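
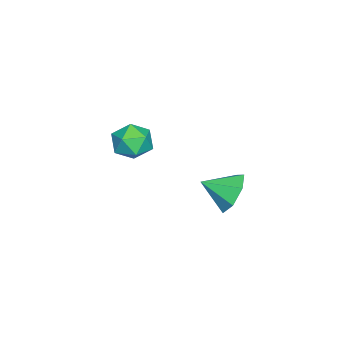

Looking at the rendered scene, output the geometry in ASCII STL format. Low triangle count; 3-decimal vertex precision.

solid 
facet normal -0.755 -0.038 0.655
outer loop
vertex 0.59 -2.682 1.763
vertex 0.512 -3.497 1.626
vertex 1.018 -3.224 2.225
endloop
endfacet
facet normal -0.292 0.476 0.829
outer loop
vertex 0.59 -2.682 1.763
vertex 1.018 -3.224 2.225
vertex 1.383 -2.528 1.954
endloop
endfacet
facet normal -0.247 0.928 0.279
outer loop
vertex 0.59 -2.682 1.763
vertex 1.383 -2.528 1.954
vertex 1.103 -2.372 1.188
endloop
endfacet
facet normal -0.682 0.693 -0.235
outer loop
vertex 0.59 -2.682 1.763
vertex 1.103 -2.372 1.188
vertex 0.564 -2.971 0.985
endloop
endfacet
facet normal -0.995 0.096 -0.002
outer loop
vertex 0.59 -2.682 1.763
vertex 0.564 -2.971 0.985
vertex 0.512 -3.497 1.626
endloop
endfacet
facet normal 0.349 0.176 0.921
outer loop
vertex 1.383 -2.528 1.954
vertex 1.018 -3.224 2.225
vertex 1.796 -3.249 1.935
endloop
endfacet
facet normal -0.401 -0.658 0.638
outer loop
vertex 1.018 -3.224 2.225
vertex 0.512 -3.497 1.626
vertex 1.257 -3.848 1.732
endloop
endfacet
facet normal -0.790 -0.441 -0.426
outer loop
vertex 0.512 -3.497 1.626
vertex 0.564 -2.971 0.985
vertex 0.977 -3.692 0.966
endloop
endfacet
facet normal -0.282 0.526 -0.802
outer loop
vertex 0.564 -2.971 0.985
vertex 1.103 -2.372 1.188
vertex 1.342 -2.996 0.695
endloop
endfacet
facet normal 0.423 0.906 0.030
outer loop
vertex 1.103 -2.372 1.188
vertex 1.383 -2.528 1.954
vertex 1.848 -2.723 1.294
endloop
endfacet
facet normal 0.682 -0.693 0.235
outer loop
vertex 1.77 -3.538 1.157
vertex 1.796 -3.249 1.935
vertex 1.257 -3.848 1.732
endloop
endfacet
facet normal 0.247 -0.928 -0.279
outer loop
vertex 1.77 -3.538 1.157
vertex 1.257 -3.848 1.732
vertex 0.977 -3.692 0.966
endloop
endfacet
facet normal 0.292 -0.476 -0.829
outer loop
vertex 1.77 -3.538 1.157
vertex 0.977 -3.692 0.966
vertex 1.342 -2.996 0.695
endloop
endfacet
facet normal 0.755 0.038 -0.655
outer loop
vertex 1.77 -3.538 1.157
vertex 1.342 -2.996 0.695
vertex 1.848 -2.723 1.294
endloop
endfacet
facet normal 0.995 -0.096 0.002
outer loop
vertex 1.77 -3.538 1.157
vertex 1.848 -2.723 1.294
vertex 1.796 -3.249 1.935
endloop
endfacet
facet normal 0.282 -0.526 0.802
outer loop
vertex 1.257 -3.848 1.732
vertex 1.796 -3.249 1.935
vertex 1.018 -3.224 2.225
endloop
endfacet
facet normal -0.423 -0.906 -0.030
outer loop
vertex 0.977 -3.692 0.966
vertex 1.257 -3.848 1.732
vertex 0.512 -3.497 1.626
endloop
endfacet
facet normal -0.349 -0.176 -0.921
outer loop
vertex 1.342 -2.996 0.695
vertex 0.977 -3.692 0.966
vertex 0.564 -2.971 0.985
endloop
endfacet
facet normal 0.401 0.658 -0.638
outer loop
vertex 1.848 -2.723 1.294
vertex 1.342 -2.996 0.695
vertex 1.103 -2.372 1.188
endloop
endfacet
facet normal 0.790 0.441 0.426
outer loop
vertex 1.796 -3.249 1.935
vertex 1.848 -2.723 1.294
vertex 1.383 -2.528 1.954
endloop
endfacet
facet normal -0.273 0.845 -0.461
outer loop
vertex 4.4 1.199 1.127
vertex 3.772 1.31 1.703
vertex 4.584 1.59 1.735
endloop
endfacet
facet normal 0.925 -0.379 -0.036
outer loop
vertex 4.4 1.199 1.127
vertex 4.584 1.59 1.735
vertex 4.088 0.33 2.237
endloop
endfacet
facet normal -0.273 0.845 -0.460
outer loop
vertex 4.584 1.59 1.735
vertex 3.772 1.31 1.703
vertex 4.157 1.77 2.32
endloop
endfacet
facet normal 0.795 -0.073 0.603
outer loop
vertex 4.584 1.59 1.735
vertex 4.157 1.77 2.32
vertex 4.088 0.33 2.237
endloop
endfacet
facet normal -0.272 0.845 -0.460
outer loop
vertex 4.157 1.77 2.32
vertex 3.772 1.31 1.703
vertex 3.439 1.604 2.44
endloop
endfacet
facet normal 0.179 -0.065 0.982
outer loop
vertex 4.157 1.77 2.32
vertex 3.439 1.604 2.44
vertex 4.088 0.33 2.237
endloop
endfacet
facet normal -0.273 0.845 -0.460
outer loop
vertex 3.439 1.604 2.44
vertex 3.772 1.31 1.703
vertex 2.972 1.217 2.006
endloop
endfacet
facet normal -0.456 -0.362 0.813
outer loop
vertex 3.439 1.604 2.44
vertex 2.972 1.217 2.006
vertex 4.088 0.33 2.237
endloop
endfacet
facet normal -0.273 0.845 -0.460
outer loop
vertex 2.972 1.217 2.006
vertex 3.772 1.31 1.703
vertex 3.107 0.9 1.344
endloop
endfacet
facet normal -0.634 -0.740 0.225
outer loop
vertex 2.972 1.217 2.006
vertex 3.107 0.9 1.344
vertex 4.088 0.33 2.237
endloop
endfacet
facet normal -0.273 0.845 -0.460
outer loop
vertex 3.107 0.9 1.344
vertex 3.772 1.31 1.703
vertex 3.743 0.892 0.952
endloop
endfacet
facet normal -0.221 -0.914 -0.340
outer loop
vertex 3.107 0.9 1.344
vertex 3.743 0.892 0.952
vertex 4.088 0.33 2.237
endloop
endfacet
facet normal -0.272 0.845 -0.460
outer loop
vertex 3.743 0.892 0.952
vertex 3.772 1.31 1.703
vertex 4.4 1.199 1.127
endloop
endfacet
facet normal 0.474 -0.753 -0.457
outer loop
vertex 3.743 0.892 0.952
vertex 4.4 1.199 1.127
vertex 4.088 0.33 2.237
endloop
endfacet

endsolid


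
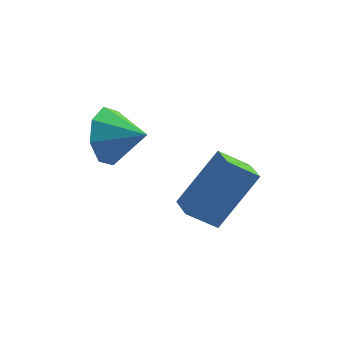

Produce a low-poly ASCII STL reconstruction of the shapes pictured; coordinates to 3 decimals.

solid 
facet normal -0.798 -0.089 0.596
outer loop
vertex 2.532 -2.017 -0.201
vertex 2.279 -1.147 -0.41
vertex 1.439 -2.709 -1.766
endloop
endfacet
facet normal 0.272 -0.936 0.224
outer loop
vertex 2.301 -2.613 -2.41
vertex 2.532 -2.017 -0.201
vertex 1.439 -2.709 -1.766
endloop
endfacet
facet normal -0.798 -0.089 0.596
outer loop
vertex 1.439 -2.709 -1.766
vertex 2.279 -1.147 -0.41
vertex 1.187 -1.839 -1.974
endloop
endfacet
facet normal -0.538 -0.340 -0.771
outer loop
vertex 1.187 -1.839 -1.974
vertex 2.301 -2.613 -2.41
vertex 1.439 -2.709 -1.766
endloop
endfacet
facet normal 0.538 0.342 0.771
outer loop
vertex 2.532 -2.017 -0.201
vertex 3.141 -1.051 -1.054
vertex 2.279 -1.147 -0.41
endloop
endfacet
facet normal 0.272 -0.936 0.224
outer loop
vertex 3.393 -1.921 -0.846
vertex 2.532 -2.017 -0.201
vertex 2.301 -2.613 -2.41
endloop
endfacet
facet normal 0.539 0.340 0.770
outer loop
vertex 3.393 -1.921 -0.846
vertex 3.141 -1.051 -1.054
vertex 2.532 -2.017 -0.201
endloop
endfacet
facet normal -0.272 0.936 -0.224
outer loop
vertex 2.279 -1.147 -0.41
vertex 3.141 -1.051 -1.054
vertex 1.187 -1.839 -1.974
endloop
endfacet
facet normal -0.539 -0.342 -0.770
outer loop
vertex 2.048 -1.743 -2.619
vertex 2.301 -2.613 -2.41
vertex 1.187 -1.839 -1.974
endloop
endfacet
facet normal -0.272 0.936 -0.224
outer loop
vertex 1.187 -1.839 -1.974
vertex 3.141 -1.051 -1.054
vertex 2.048 -1.743 -2.619
endloop
endfacet
facet normal 0.798 0.089 -0.596
outer loop
vertex 2.048 -1.743 -2.619
vertex 3.393 -1.921 -0.846
vertex 2.301 -2.613 -2.41
endloop
endfacet
facet normal 0.798 0.089 -0.596
outer loop
vertex 3.141 -1.051 -1.054
vertex 3.393 -1.921 -0.846
vertex 2.048 -1.743 -2.619
endloop
endfacet
facet normal -0.881 0.353 -0.316
outer loop
vertex -0.206 -1.207 -0.436
vertex -0.61 -1.472 0.394
vertex -0.177 -0.678 0.073
endloop
endfacet
facet normal 0.906 0.266 -0.329
outer loop
vertex -0.206 -1.207 -0.436
vertex -0.177 -0.678 0.073
vertex 0.43 -1.888 0.766
endloop
endfacet
facet normal -0.881 0.353 -0.316
outer loop
vertex -0.177 -0.678 0.073
vertex -0.61 -1.472 0.394
vertex -0.401 -0.614 0.769
endloop
endfacet
facet normal 0.818 0.533 0.214
outer loop
vertex -0.177 -0.678 0.073
vertex -0.401 -0.614 0.769
vertex 0.43 -1.888 0.766
endloop
endfacet
facet normal -0.881 0.352 -0.315
outer loop
vertex -0.401 -0.614 0.769
vertex -0.61 -1.472 0.394
vertex -0.747 -1.052 1.246
endloop
endfacet
facet normal 0.562 0.365 0.742
outer loop
vertex -0.401 -0.614 0.769
vertex -0.747 -1.052 1.246
vertex 0.43 -1.888 0.766
endloop
endfacet
facet normal -0.881 0.352 -0.315
outer loop
vertex -0.747 -1.052 1.246
vertex -0.61 -1.472 0.394
vertex -1.013 -1.737 1.224
endloop
endfacet
facet normal 0.286 -0.141 0.948
outer loop
vertex -0.747 -1.052 1.246
vertex -1.013 -1.737 1.224
vertex 0.43 -1.888 0.766
endloop
endfacet
facet normal -0.881 0.353 -0.315
outer loop
vertex -1.013 -1.737 1.224
vertex -0.61 -1.472 0.394
vertex -1.043 -2.266 0.715
endloop
endfacet
facet normal 0.152 -0.690 0.708
outer loop
vertex -1.013 -1.737 1.224
vertex -1.043 -2.266 0.715
vertex 0.43 -1.888 0.766
endloop
endfacet
facet normal -0.881 0.353 -0.315
outer loop
vertex -1.043 -2.266 0.715
vertex -0.61 -1.472 0.394
vertex -0.819 -2.33 0.018
endloop
endfacet
facet normal 0.240 -0.957 0.165
outer loop
vertex -1.043 -2.266 0.715
vertex -0.819 -2.33 0.018
vertex 0.43 -1.888 0.766
endloop
endfacet
facet normal -0.880 0.353 -0.316
outer loop
vertex -0.819 -2.33 0.018
vertex -0.61 -1.472 0.394
vertex -0.472 -1.892 -0.459
endloop
endfacet
facet normal 0.496 -0.789 -0.363
outer loop
vertex -0.819 -2.33 0.018
vertex -0.472 -1.892 -0.459
vertex 0.43 -1.888 0.766
endloop
endfacet
facet normal -0.881 0.353 -0.316
outer loop
vertex -0.472 -1.892 -0.459
vertex -0.61 -1.472 0.394
vertex -0.206 -1.207 -0.436
endloop
endfacet
facet normal 0.773 -0.281 -0.568
outer loop
vertex -0.472 -1.892 -0.459
vertex -0.206 -1.207 -0.436
vertex 0.43 -1.888 0.766
endloop
endfacet

endsolid


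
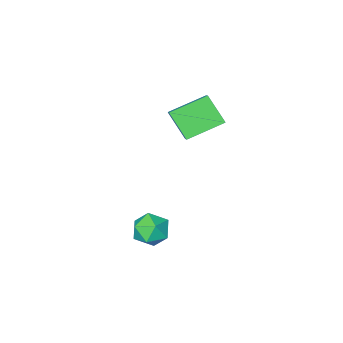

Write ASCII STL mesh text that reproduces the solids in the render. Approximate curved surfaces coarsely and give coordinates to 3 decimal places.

solid 
facet normal -0.907 0.221 0.359
outer loop
vertex -4.637 0.792 2.049
vertex -4.291 1.402 2.548
vertex -4.788 1.589 1.178
endloop
endfacet
facet normal -0.402 -0.709 -0.579
outer loop
vertex -3.509 1.278 0.672
vertex -4.637 0.792 2.049
vertex -4.788 1.589 1.178
endloop
endfacet
facet normal -0.907 0.221 0.359
outer loop
vertex -4.788 1.589 1.178
vertex -4.291 1.402 2.548
vertex -4.442 2.199 1.677
endloop
endfacet
facet normal -0.126 0.670 -0.731
outer loop
vertex -4.442 2.199 1.677
vertex -3.509 1.278 0.672
vertex -4.788 1.589 1.178
endloop
endfacet
facet normal 0.126 -0.670 0.731
outer loop
vertex -4.637 0.792 2.049
vertex -3.012 1.091 2.042
vertex -4.291 1.402 2.548
endloop
endfacet
facet normal -0.402 -0.709 -0.579
outer loop
vertex -3.358 0.481 1.543
vertex -4.637 0.792 2.049
vertex -3.509 1.278 0.672
endloop
endfacet
facet normal 0.126 -0.670 0.731
outer loop
vertex -3.358 0.481 1.543
vertex -3.012 1.091 2.042
vertex -4.637 0.792 2.049
endloop
endfacet
facet normal 0.402 0.709 0.579
outer loop
vertex -4.291 1.402 2.548
vertex -3.012 1.091 2.042
vertex -4.442 2.199 1.677
endloop
endfacet
facet normal -0.126 0.670 -0.731
outer loop
vertex -3.163 1.888 1.171
vertex -3.509 1.278 0.672
vertex -4.442 2.199 1.677
endloop
endfacet
facet normal 0.402 0.709 0.579
outer loop
vertex -4.442 2.199 1.677
vertex -3.012 1.091 2.042
vertex -3.163 1.888 1.171
endloop
endfacet
facet normal 0.907 -0.221 -0.359
outer loop
vertex -3.163 1.888 1.171
vertex -3.358 0.481 1.543
vertex -3.509 1.278 0.672
endloop
endfacet
facet normal 0.907 -0.221 -0.359
outer loop
vertex -3.012 1.091 2.042
vertex -3.358 0.481 1.543
vertex -3.163 1.888 1.171
endloop
endfacet
facet normal -0.325 0.210 0.922
outer loop
vertex -1.4 2.801 -1.707
vertex -2.037 2.553 -1.875
vertex -1.551 2.121 -1.605
endloop
endfacet
facet normal 0.372 0.056 0.926
outer loop
vertex -1.4 2.801 -1.707
vertex -1.551 2.121 -1.605
vertex -0.925 2.307 -1.868
endloop
endfacet
facet normal 0.702 0.515 0.491
outer loop
vertex -1.4 2.801 -1.707
vertex -0.925 2.307 -1.868
vertex -1.024 2.854 -2.3
endloop
endfacet
facet normal 0.211 0.953 0.219
outer loop
vertex -1.4 2.801 -1.707
vertex -1.024 2.854 -2.3
vertex -1.712 3.007 -2.304
endloop
endfacet
facet normal -0.425 0.764 0.486
outer loop
vertex -1.4 2.801 -1.707
vertex -1.712 3.007 -2.304
vertex -2.037 2.553 -1.875
endloop
endfacet
facet normal 0.455 -0.600 0.658
outer loop
vertex -0.925 2.307 -1.868
vertex -1.551 2.121 -1.605
vertex -1.268 1.753 -2.136
endloop
endfacet
facet normal -0.673 -0.351 0.651
outer loop
vertex -1.551 2.121 -1.605
vertex -2.037 2.553 -1.875
vertex -1.956 1.906 -2.14
endloop
endfacet
facet normal -0.836 0.545 -0.057
outer loop
vertex -2.037 2.553 -1.875
vertex -1.712 3.007 -2.304
vertex -2.055 2.453 -2.572
endloop
endfacet
facet normal 0.192 0.852 -0.488
outer loop
vertex -1.712 3.007 -2.304
vertex -1.024 2.854 -2.3
vertex -1.429 2.639 -2.835
endloop
endfacet
facet normal 0.989 0.143 -0.046
outer loop
vertex -1.024 2.854 -2.3
vertex -0.925 2.307 -1.868
vertex -0.943 2.207 -2.565
endloop
endfacet
facet normal -0.211 -0.953 -0.219
outer loop
vertex -1.58 1.959 -2.733
vertex -1.268 1.753 -2.136
vertex -1.956 1.906 -2.14
endloop
endfacet
facet normal -0.702 -0.515 -0.491
outer loop
vertex -1.58 1.959 -2.733
vertex -1.956 1.906 -2.14
vertex -2.055 2.453 -2.572
endloop
endfacet
facet normal -0.372 -0.056 -0.926
outer loop
vertex -1.58 1.959 -2.733
vertex -2.055 2.453 -2.572
vertex -1.429 2.639 -2.835
endloop
endfacet
facet normal 0.325 -0.210 -0.922
outer loop
vertex -1.58 1.959 -2.733
vertex -1.429 2.639 -2.835
vertex -0.943 2.207 -2.565
endloop
endfacet
facet normal 0.425 -0.764 -0.486
outer loop
vertex -1.58 1.959 -2.733
vertex -0.943 2.207 -2.565
vertex -1.268 1.753 -2.136
endloop
endfacet
facet normal -0.192 -0.852 0.488
outer loop
vertex -1.956 1.906 -2.14
vertex -1.268 1.753 -2.136
vertex -1.551 2.121 -1.605
endloop
endfacet
facet normal -0.989 -0.143 0.046
outer loop
vertex -2.055 2.453 -2.572
vertex -1.956 1.906 -2.14
vertex -2.037 2.553 -1.875
endloop
endfacet
facet normal -0.455 0.600 -0.658
outer loop
vertex -1.429 2.639 -2.835
vertex -2.055 2.453 -2.572
vertex -1.712 3.007 -2.304
endloop
endfacet
facet normal 0.673 0.351 -0.651
outer loop
vertex -0.943 2.207 -2.565
vertex -1.429 2.639 -2.835
vertex -1.024 2.854 -2.3
endloop
endfacet
facet normal 0.836 -0.545 0.057
outer loop
vertex -1.268 1.753 -2.136
vertex -0.943 2.207 -2.565
vertex -0.925 2.307 -1.868
endloop
endfacet

endsolid


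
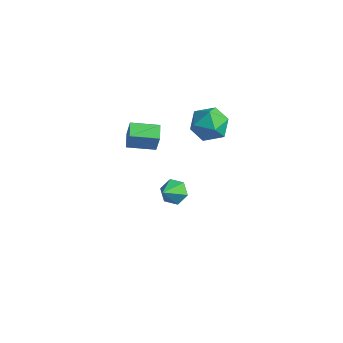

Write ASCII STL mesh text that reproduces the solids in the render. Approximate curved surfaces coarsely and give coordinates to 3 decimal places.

solid 
facet normal -0.845 0.483 0.229
outer loop
vertex -1.422 0.61 3.336
vertex -1.502 0.077 4.165
vertex -1.01 0.935 4.173
endloop
endfacet
facet normal -0.408 0.901 -0.149
outer loop
vertex -1.422 0.61 3.336
vertex -1.01 0.935 4.173
vertex -0.521 1.015 3.318
endloop
endfacet
facet normal -0.274 0.576 -0.770
outer loop
vertex -1.422 0.61 3.336
vertex -0.521 1.015 3.318
vertex -0.711 0.207 2.781
endloop
endfacet
facet normal -0.629 -0.042 -0.776
outer loop
vertex -1.422 0.61 3.336
vertex -0.711 0.207 2.781
vertex -1.317 -0.372 3.304
endloop
endfacet
facet normal -0.982 -0.100 -0.159
outer loop
vertex -1.422 0.61 3.336
vertex -1.317 -0.372 3.304
vertex -1.502 0.077 4.165
endloop
endfacet
facet normal 0.209 0.955 0.209
outer loop
vertex -0.521 1.015 3.318
vertex -1.01 0.935 4.173
vertex -0.043 0.732 4.136
endloop
endfacet
facet normal -0.500 0.279 0.820
outer loop
vertex -1.01 0.935 4.173
vertex -1.502 0.077 4.165
vertex -0.649 0.153 4.659
endloop
endfacet
facet normal -0.722 -0.665 0.192
outer loop
vertex -1.502 0.077 4.165
vertex -1.317 -0.372 3.304
vertex -0.839 -0.655 4.122
endloop
endfacet
facet normal -0.151 -0.571 -0.807
outer loop
vertex -1.317 -0.372 3.304
vertex -0.711 0.207 2.781
vertex -0.35 -0.575 3.267
endloop
endfacet
facet normal 0.423 0.430 -0.797
outer loop
vertex -0.711 0.207 2.781
vertex -0.521 1.015 3.318
vertex 0.142 0.283 3.275
endloop
endfacet
facet normal 0.629 0.042 0.776
outer loop
vertex 0.062 -0.25 4.104
vertex -0.043 0.732 4.136
vertex -0.649 0.153 4.659
endloop
endfacet
facet normal 0.274 -0.576 0.770
outer loop
vertex 0.062 -0.25 4.104
vertex -0.649 0.153 4.659
vertex -0.839 -0.655 4.122
endloop
endfacet
facet normal 0.408 -0.901 0.149
outer loop
vertex 0.062 -0.25 4.104
vertex -0.839 -0.655 4.122
vertex -0.35 -0.575 3.267
endloop
endfacet
facet normal 0.845 -0.483 -0.229
outer loop
vertex 0.062 -0.25 4.104
vertex -0.35 -0.575 3.267
vertex 0.142 0.283 3.275
endloop
endfacet
facet normal 0.982 0.100 0.159
outer loop
vertex 0.062 -0.25 4.104
vertex 0.142 0.283 3.275
vertex -0.043 0.732 4.136
endloop
endfacet
facet normal 0.151 0.571 0.807
outer loop
vertex -0.649 0.153 4.659
vertex -0.043 0.732 4.136
vertex -1.01 0.935 4.173
endloop
endfacet
facet normal -0.423 -0.430 0.797
outer loop
vertex -0.839 -0.655 4.122
vertex -0.649 0.153 4.659
vertex -1.502 0.077 4.165
endloop
endfacet
facet normal -0.209 -0.955 -0.209
outer loop
vertex -0.35 -0.575 3.267
vertex -0.839 -0.655 4.122
vertex -1.317 -0.372 3.304
endloop
endfacet
facet normal 0.500 -0.279 -0.820
outer loop
vertex 0.142 0.283 3.275
vertex -0.35 -0.575 3.267
vertex -0.711 0.207 2.781
endloop
endfacet
facet normal 0.722 0.665 -0.192
outer loop
vertex -0.043 0.732 4.136
vertex 0.142 0.283 3.275
vertex -0.521 1.015 3.318
endloop
endfacet
facet normal -0.175 0.737 -0.653
outer loop
vertex -1.925 -0.527 -2.796
vertex -2.427 -0.266 -2.367
vertex -1.755 -0.048 -2.301
endloop
endfacet
facet normal 0.941 -0.339 0.005
outer loop
vertex -1.925 -0.527 -2.796
vertex -1.755 -0.048 -2.301
vertex -2.193 -1.254 -1.493
endloop
endfacet
facet normal -0.175 0.737 -0.653
outer loop
vertex -1.755 -0.048 -2.301
vertex -2.427 -0.266 -2.367
vertex -2.257 0.213 -1.872
endloop
endfacet
facet normal 0.696 0.208 0.688
outer loop
vertex -1.755 -0.048 -2.301
vertex -2.257 0.213 -1.872
vertex -2.193 -1.254 -1.493
endloop
endfacet
facet normal -0.175 0.737 -0.653
outer loop
vertex -2.257 0.213 -1.872
vertex -2.427 -0.266 -2.367
vertex -2.929 -0.005 -1.938
endloop
endfacet
facet normal -0.172 0.239 0.956
outer loop
vertex -2.257 0.213 -1.872
vertex -2.929 -0.005 -1.938
vertex -2.193 -1.254 -1.493
endloop
endfacet
facet normal -0.174 0.738 -0.652
outer loop
vertex -2.929 -0.005 -1.938
vertex -2.427 -0.266 -2.367
vertex -3.1 -0.484 -2.434
endloop
endfacet
facet normal -0.795 -0.276 0.540
outer loop
vertex -2.929 -0.005 -1.938
vertex -3.1 -0.484 -2.434
vertex -2.193 -1.254 -1.493
endloop
endfacet
facet normal -0.174 0.738 -0.652
outer loop
vertex -3.1 -0.484 -2.434
vertex -2.427 -0.266 -2.367
vertex -2.598 -0.745 -2.863
endloop
endfacet
facet normal -0.550 -0.823 -0.143
outer loop
vertex -3.1 -0.484 -2.434
vertex -2.598 -0.745 -2.863
vertex -2.193 -1.254 -1.493
endloop
endfacet
facet normal -0.174 0.738 -0.652
outer loop
vertex -2.598 -0.745 -2.863
vertex -2.427 -0.266 -2.367
vertex -1.925 -0.527 -2.796
endloop
endfacet
facet normal 0.318 -0.854 -0.411
outer loop
vertex -2.598 -0.745 -2.863
vertex -1.925 -0.527 -2.796
vertex -2.193 -1.254 -1.493
endloop
endfacet
facet normal -0.695 -0.701 0.157
outer loop
vertex -2.247 -3.228 4.198
vertex -2.803 -2.637 4.374
vertex -2.528 -3.183 3.157
endloop
endfacet
facet normal 0.670 -0.711 -0.212
outer loop
vertex -1.597 -2.243 2.946
vertex -2.247 -3.228 4.198
vertex -2.528 -3.183 3.157
endloop
endfacet
facet normal -0.696 -0.701 0.157
outer loop
vertex -2.528 -3.183 3.157
vertex -2.803 -2.637 4.374
vertex -3.084 -2.592 3.332
endloop
endfacet
facet normal -0.260 0.041 -0.965
outer loop
vertex -3.084 -2.592 3.332
vertex -1.597 -2.243 2.946
vertex -2.528 -3.183 3.157
endloop
endfacet
facet normal 0.261 -0.042 0.964
outer loop
vertex -2.247 -3.228 4.198
vertex -1.872 -1.697 4.163
vertex -2.803 -2.637 4.374
endloop
endfacet
facet normal 0.670 -0.711 -0.212
outer loop
vertex -1.316 -2.288 3.988
vertex -2.247 -3.228 4.198
vertex -1.597 -2.243 2.946
endloop
endfacet
facet normal 0.260 -0.042 0.965
outer loop
vertex -1.316 -2.288 3.988
vertex -1.872 -1.697 4.163
vertex -2.247 -3.228 4.198
endloop
endfacet
facet normal -0.670 0.711 0.211
outer loop
vertex -2.803 -2.637 4.374
vertex -1.872 -1.697 4.163
vertex -3.084 -2.592 3.332
endloop
endfacet
facet normal -0.260 0.042 -0.965
outer loop
vertex -2.153 -1.652 3.122
vertex -1.597 -2.243 2.946
vertex -3.084 -2.592 3.332
endloop
endfacet
facet normal -0.670 0.711 0.212
outer loop
vertex -3.084 -2.592 3.332
vertex -1.872 -1.697 4.163
vertex -2.153 -1.652 3.122
endloop
endfacet
facet normal 0.695 0.701 -0.157
outer loop
vertex -2.153 -1.652 3.122
vertex -1.316 -2.288 3.988
vertex -1.597 -2.243 2.946
endloop
endfacet
facet normal 0.696 0.701 -0.157
outer loop
vertex -1.872 -1.697 4.163
vertex -1.316 -2.288 3.988
vertex -2.153 -1.652 3.122
endloop
endfacet

endsolid


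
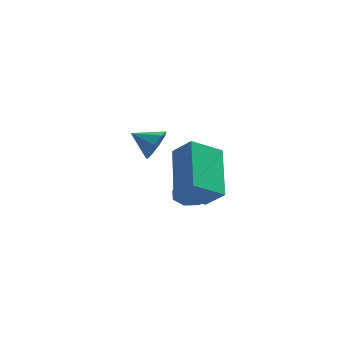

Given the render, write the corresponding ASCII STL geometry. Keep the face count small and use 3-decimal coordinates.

solid 
facet normal -0.594 0.373 -0.713
outer loop
vertex -2.413 -4.284 0.719
vertex -2.36 -2.343 1.689
vertex -1.295 -3.939 -0.032
endloop
endfacet
facet normal -0.024 -0.894 -0.447
outer loop
vertex -0.66 -4.337 0.731
vertex -2.413 -4.284 0.719
vertex -1.295 -3.939 -0.032
endloop
endfacet
facet normal -0.594 0.372 -0.713
outer loop
vertex -1.295 -3.939 -0.032
vertex -2.36 -2.343 1.689
vertex -1.243 -1.998 0.938
endloop
endfacet
facet normal 0.804 0.248 -0.540
outer loop
vertex -1.243 -1.998 0.938
vertex -0.66 -4.337 0.731
vertex -1.295 -3.939 -0.032
endloop
endfacet
facet normal -0.804 -0.248 0.540
outer loop
vertex -2.413 -4.284 0.719
vertex -1.725 -2.741 2.452
vertex -2.36 -2.343 1.689
endloop
endfacet
facet normal -0.024 -0.894 -0.447
outer loop
vertex -1.777 -4.682 1.482
vertex -2.413 -4.284 0.719
vertex -0.66 -4.337 0.731
endloop
endfacet
facet normal -0.804 -0.249 0.540
outer loop
vertex -1.777 -4.682 1.482
vertex -1.725 -2.741 2.452
vertex -2.413 -4.284 0.719
endloop
endfacet
facet normal 0.024 0.894 0.447
outer loop
vertex -2.36 -2.343 1.689
vertex -1.725 -2.741 2.452
vertex -1.243 -1.998 0.938
endloop
endfacet
facet normal 0.804 0.248 -0.541
outer loop
vertex -0.607 -2.396 1.701
vertex -0.66 -4.337 0.731
vertex -1.243 -1.998 0.938
endloop
endfacet
facet normal 0.024 0.894 0.447
outer loop
vertex -1.243 -1.998 0.938
vertex -1.725 -2.741 2.452
vertex -0.607 -2.396 1.701
endloop
endfacet
facet normal 0.594 -0.372 0.713
outer loop
vertex -0.607 -2.396 1.701
vertex -1.777 -4.682 1.482
vertex -0.66 -4.337 0.731
endloop
endfacet
facet normal 0.594 -0.372 0.713
outer loop
vertex -1.725 -2.741 2.452
vertex -1.777 -4.682 1.482
vertex -0.607 -2.396 1.701
endloop
endfacet
facet normal 0.840 -0.401 -0.366
outer loop
vertex -2.623 -3.632 3.546
vertex -2.972 -3.904 3.043
vertex -2.653 -3.323 3.138
endloop
endfacet
facet normal 0.026 0.798 0.602
outer loop
vertex -2.623 -3.632 3.546
vertex -2.653 -3.323 3.138
vertex -3.828 -3.496 3.417
endloop
endfacet
facet normal 0.840 -0.401 -0.367
outer loop
vertex -2.653 -3.323 3.138
vertex -2.972 -3.904 3.043
vertex -2.87 -3.354 2.675
endloop
endfacet
facet normal -0.145 0.989 0.002
outer loop
vertex -2.653 -3.323 3.138
vertex -2.87 -3.354 2.675
vertex -3.828 -3.496 3.417
endloop
endfacet
facet normal 0.841 -0.400 -0.365
outer loop
vertex -2.87 -3.354 2.675
vertex -2.972 -3.904 3.043
vertex -3.146 -3.708 2.427
endloop
endfacet
facet normal -0.487 0.723 -0.490
outer loop
vertex -2.87 -3.354 2.675
vertex -3.146 -3.708 2.427
vertex -3.828 -3.496 3.417
endloop
endfacet
facet normal 0.841 -0.401 -0.365
outer loop
vertex -3.146 -3.708 2.427
vertex -2.972 -3.904 3.043
vertex -3.32 -4.177 2.541
endloop
endfacet
facet normal -0.798 0.154 -0.583
outer loop
vertex -3.146 -3.708 2.427
vertex -3.32 -4.177 2.541
vertex -3.828 -3.496 3.417
endloop
endfacet
facet normal 0.841 -0.400 -0.365
outer loop
vertex -3.32 -4.177 2.541
vertex -2.972 -3.904 3.043
vertex -3.29 -4.486 2.948
endloop
endfacet
facet normal -0.897 -0.382 -0.224
outer loop
vertex -3.32 -4.177 2.541
vertex -3.29 -4.486 2.948
vertex -3.828 -3.496 3.417
endloop
endfacet
facet normal 0.841 -0.400 -0.366
outer loop
vertex -3.29 -4.486 2.948
vertex -2.972 -3.904 3.043
vertex -3.073 -4.454 3.412
endloop
endfacet
facet normal -0.726 -0.574 0.379
outer loop
vertex -3.29 -4.486 2.948
vertex -3.073 -4.454 3.412
vertex -3.828 -3.496 3.417
endloop
endfacet
facet normal 0.840 -0.400 -0.366
outer loop
vertex -3.073 -4.454 3.412
vertex -2.972 -3.904 3.043
vertex -2.797 -4.101 3.66
endloop
endfacet
facet normal -0.386 -0.309 0.869
outer loop
vertex -3.073 -4.454 3.412
vertex -2.797 -4.101 3.66
vertex -3.828 -3.496 3.417
endloop
endfacet
facet normal 0.840 -0.401 -0.366
outer loop
vertex -2.797 -4.101 3.66
vertex -2.972 -3.904 3.043
vertex -2.623 -3.632 3.546
endloop
endfacet
facet normal -0.074 0.261 0.962
outer loop
vertex -2.797 -4.101 3.66
vertex -2.623 -3.632 3.546
vertex -3.828 -3.496 3.417
endloop
endfacet
facet normal 0.033 0.173 -0.984
outer loop
vertex -0.9 -0.502 -2.159
vertex -1.567 -0.208 -2.13
vertex -0.887 0.048 -2.062
endloop
endfacet
facet normal 0.936 -0.083 0.343
outer loop
vertex -0.9 -0.502 -2.159
vertex -0.887 0.048 -2.062
vertex -1.633 -0.552 -0.17
endloop
endfacet
facet normal 0.033 0.173 -0.984
outer loop
vertex -0.887 0.048 -2.062
vertex -1.567 -0.208 -2.13
vertex -1.273 0.448 -2.005
endloop
endfacet
facet normal 0.673 0.586 0.451
outer loop
vertex -0.887 0.048 -2.062
vertex -1.273 0.448 -2.005
vertex -1.633 -0.552 -0.17
endloop
endfacet
facet normal 0.033 0.173 -0.984
outer loop
vertex -1.273 0.448 -2.005
vertex -1.567 -0.208 -2.13
vertex -1.831 0.464 -2.021
endloop
endfacet
facet normal 0.011 0.877 0.480
outer loop
vertex -1.273 0.448 -2.005
vertex -1.831 0.464 -2.021
vertex -1.633 -0.552 -0.17
endloop
endfacet
facet normal 0.032 0.172 -0.985
outer loop
vertex -1.831 0.464 -2.021
vertex -1.567 -0.208 -2.13
vertex -2.235 0.086 -2.1
endloop
endfacet
facet normal -0.664 0.623 0.413
outer loop
vertex -1.831 0.464 -2.021
vertex -2.235 0.086 -2.1
vertex -1.633 -0.552 -0.17
endloop
endfacet
facet normal 0.032 0.173 -0.984
outer loop
vertex -2.235 0.086 -2.1
vertex -1.567 -0.208 -2.13
vertex -2.247 -0.464 -2.197
endloop
endfacet
facet normal -0.957 -0.030 0.289
outer loop
vertex -2.235 0.086 -2.1
vertex -2.247 -0.464 -2.197
vertex -1.633 -0.552 -0.17
endloop
endfacet
facet normal 0.033 0.171 -0.985
outer loop
vertex -2.247 -0.464 -2.197
vertex -1.567 -0.208 -2.13
vertex -1.862 -0.865 -2.254
endloop
endfacet
facet normal -0.696 -0.694 0.181
outer loop
vertex -2.247 -0.464 -2.197
vertex -1.862 -0.865 -2.254
vertex -1.633 -0.552 -0.17
endloop
endfacet
facet normal 0.033 0.171 -0.985
outer loop
vertex -1.862 -0.865 -2.254
vertex -1.567 -0.208 -2.13
vertex -1.304 -0.88 -2.238
endloop
endfacet
facet normal -0.031 -0.988 0.152
outer loop
vertex -1.862 -0.865 -2.254
vertex -1.304 -0.88 -2.238
vertex -1.633 -0.552 -0.17
endloop
endfacet
facet normal 0.033 0.171 -0.985
outer loop
vertex -1.304 -0.88 -2.238
vertex -1.567 -0.208 -2.13
vertex -0.9 -0.502 -2.159
endloop
endfacet
facet normal 0.644 -0.734 0.219
outer loop
vertex -1.304 -0.88 -2.238
vertex -0.9 -0.502 -2.159
vertex -1.633 -0.552 -0.17
endloop
endfacet

endsolid


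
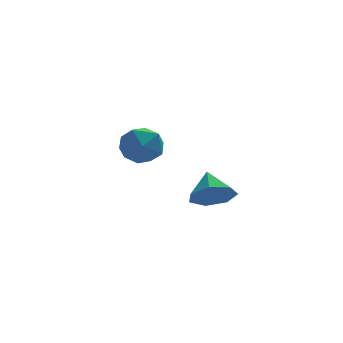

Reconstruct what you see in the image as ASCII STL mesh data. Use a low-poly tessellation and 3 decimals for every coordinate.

solid 
facet normal -0.970 0.181 -0.162
outer loop
vertex 0.681 1.325 2.343
vertex 0.389 0.533 3.209
vertex 0.56 1.698 3.487
endloop
endfacet
facet normal -0.576 0.757 -0.308
outer loop
vertex 0.681 1.325 2.343
vertex 0.56 1.698 3.487
vertex 1.47 2.114 2.808
endloop
endfacet
facet normal -0.101 0.578 -0.809
outer loop
vertex 0.681 1.325 2.343
vertex 1.47 2.114 2.808
vertex 1.861 1.207 2.111
endloop
endfacet
facet normal -0.202 -0.108 -0.973
outer loop
vertex 0.681 1.325 2.343
vertex 1.861 1.207 2.111
vertex 1.193 0.23 2.358
endloop
endfacet
facet normal -0.740 -0.354 -0.573
outer loop
vertex 0.681 1.325 2.343
vertex 1.193 0.23 2.358
vertex 0.389 0.533 3.209
endloop
endfacet
facet normal -0.216 0.934 0.283
outer loop
vertex 1.47 2.114 2.808
vertex 0.56 1.698 3.487
vertex 1.667 1.81 3.962
endloop
endfacet
facet normal -0.854 0.001 0.521
outer loop
vertex 0.56 1.698 3.487
vertex 0.389 0.533 3.209
vertex 0.999 0.833 4.209
endloop
endfacet
facet normal -0.480 -0.865 -0.146
outer loop
vertex 0.389 0.533 3.209
vertex 1.193 0.23 2.358
vertex 1.39 -0.074 3.512
endloop
endfacet
facet normal 0.388 -0.466 -0.795
outer loop
vertex 1.193 0.23 2.358
vertex 1.861 1.207 2.111
vertex 2.3 0.342 2.833
endloop
endfacet
facet normal 0.551 0.645 -0.530
outer loop
vertex 1.861 1.207 2.111
vertex 1.47 2.114 2.808
vertex 2.471 1.507 3.111
endloop
endfacet
facet normal 0.202 0.108 0.973
outer loop
vertex 2.179 0.715 3.977
vertex 1.667 1.81 3.962
vertex 0.999 0.833 4.209
endloop
endfacet
facet normal 0.101 -0.578 0.809
outer loop
vertex 2.179 0.715 3.977
vertex 0.999 0.833 4.209
vertex 1.39 -0.074 3.512
endloop
endfacet
facet normal 0.576 -0.757 0.308
outer loop
vertex 2.179 0.715 3.977
vertex 1.39 -0.074 3.512
vertex 2.3 0.342 2.833
endloop
endfacet
facet normal 0.970 -0.181 0.162
outer loop
vertex 2.179 0.715 3.977
vertex 2.3 0.342 2.833
vertex 2.471 1.507 3.111
endloop
endfacet
facet normal 0.740 0.354 0.573
outer loop
vertex 2.179 0.715 3.977
vertex 2.471 1.507 3.111
vertex 1.667 1.81 3.962
endloop
endfacet
facet normal -0.388 0.466 0.795
outer loop
vertex 0.999 0.833 4.209
vertex 1.667 1.81 3.962
vertex 0.56 1.698 3.487
endloop
endfacet
facet normal -0.551 -0.645 0.530
outer loop
vertex 1.39 -0.074 3.512
vertex 0.999 0.833 4.209
vertex 0.389 0.533 3.209
endloop
endfacet
facet normal 0.216 -0.934 -0.283
outer loop
vertex 2.3 0.342 2.833
vertex 1.39 -0.074 3.512
vertex 1.193 0.23 2.358
endloop
endfacet
facet normal 0.854 -0.001 -0.521
outer loop
vertex 2.471 1.507 3.111
vertex 2.3 0.342 2.833
vertex 1.861 1.207 2.111
endloop
endfacet
facet normal 0.480 0.865 0.146
outer loop
vertex 1.667 1.81 3.962
vertex 2.471 1.507 3.111
vertex 1.47 2.114 2.808
endloop
endfacet
facet normal 0.074 -0.768 -0.636
outer loop
vertex 4.66 -3.962 1.499
vertex 3.976 -4.542 2.12
vertex 3.742 -3.876 1.289
endloop
endfacet
facet normal 0.153 0.947 -0.281
outer loop
vertex 4.66 -3.962 1.499
vertex 3.742 -3.876 1.289
vertex 3.864 -3.358 3.1
endloop
endfacet
facet normal 0.073 -0.768 -0.636
outer loop
vertex 3.742 -3.876 1.289
vertex 3.976 -4.542 2.12
vertex 3.0 -4.291 1.705
endloop
endfacet
facet normal -0.559 0.806 -0.193
outer loop
vertex 3.742 -3.876 1.289
vertex 3.0 -4.291 1.705
vertex 3.864 -3.358 3.1
endloop
endfacet
facet normal 0.073 -0.768 -0.636
outer loop
vertex 3.0 -4.291 1.705
vertex 3.976 -4.542 2.12
vertex 2.994 -4.894 2.433
endloop
endfacet
facet normal -0.880 0.369 0.298
outer loop
vertex 3.0 -4.291 1.705
vertex 2.994 -4.894 2.433
vertex 3.864 -3.358 3.1
endloop
endfacet
facet normal 0.073 -0.769 -0.635
outer loop
vertex 2.994 -4.894 2.433
vertex 3.976 -4.542 2.12
vertex 3.727 -5.232 2.926
endloop
endfacet
facet normal -0.569 -0.035 0.822
outer loop
vertex 2.994 -4.894 2.433
vertex 3.727 -5.232 2.926
vertex 3.864 -3.358 3.1
endloop
endfacet
facet normal 0.073 -0.769 -0.635
outer loop
vertex 3.727 -5.232 2.926
vertex 3.976 -4.542 2.12
vertex 4.648 -5.05 2.812
endloop
endfacet
facet normal 0.142 -0.102 0.985
outer loop
vertex 3.727 -5.232 2.926
vertex 4.648 -5.05 2.812
vertex 3.864 -3.358 3.1
endloop
endfacet
facet normal 0.074 -0.768 -0.636
outer loop
vertex 4.648 -5.05 2.812
vertex 3.976 -4.542 2.12
vertex 5.063 -4.485 2.177
endloop
endfacet
facet normal 0.716 0.219 0.663
outer loop
vertex 4.648 -5.05 2.812
vertex 5.063 -4.485 2.177
vertex 3.864 -3.358 3.1
endloop
endfacet
facet normal 0.074 -0.768 -0.636
outer loop
vertex 5.063 -4.485 2.177
vertex 3.976 -4.542 2.12
vertex 4.66 -3.962 1.499
endloop
endfacet
facet normal 0.721 0.685 0.100
outer loop
vertex 5.063 -4.485 2.177
vertex 4.66 -3.962 1.499
vertex 3.864 -3.358 3.1
endloop
endfacet

endsolid


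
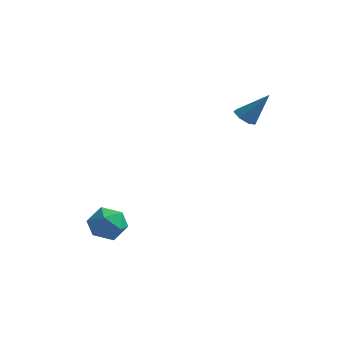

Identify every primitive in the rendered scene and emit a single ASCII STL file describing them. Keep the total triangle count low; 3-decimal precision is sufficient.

solid 
facet normal -0.555 -0.265 -0.789
outer loop
vertex 1.58 2.819 1.154
vertex 1.046 2.785 1.541
vertex 1.278 3.303 1.204
endloop
endfacet
facet normal 0.782 0.523 -0.339
outer loop
vertex 1.58 2.819 1.154
vertex 1.278 3.303 1.204
vertex 2.074 3.275 2.999
endloop
endfacet
facet normal -0.555 -0.265 -0.789
outer loop
vertex 1.278 3.303 1.204
vertex 1.046 2.785 1.541
vertex 0.801 3.397 1.508
endloop
endfacet
facet normal 0.159 0.986 -0.055
outer loop
vertex 1.278 3.303 1.204
vertex 0.801 3.397 1.508
vertex 2.074 3.275 2.999
endloop
endfacet
facet normal -0.556 -0.265 -0.788
outer loop
vertex 0.801 3.397 1.508
vertex 1.046 2.785 1.541
vertex 0.51 3.03 1.837
endloop
endfacet
facet normal -0.456 0.767 0.452
outer loop
vertex 0.801 3.397 1.508
vertex 0.51 3.03 1.837
vertex 2.074 3.275 2.999
endloop
endfacet
facet normal -0.556 -0.264 -0.788
outer loop
vertex 0.51 3.03 1.837
vertex 1.046 2.785 1.541
vertex 0.622 2.478 1.943
endloop
endfacet
facet normal -0.599 0.032 0.800
outer loop
vertex 0.51 3.03 1.837
vertex 0.622 2.478 1.943
vertex 2.074 3.275 2.999
endloop
endfacet
facet normal -0.556 -0.265 -0.788
outer loop
vertex 0.622 2.478 1.943
vertex 1.046 2.785 1.541
vertex 1.054 2.158 1.746
endloop
endfacet
facet normal -0.163 -0.667 0.727
outer loop
vertex 0.622 2.478 1.943
vertex 1.054 2.158 1.746
vertex 2.074 3.275 2.999
endloop
endfacet
facet normal -0.556 -0.265 -0.788
outer loop
vertex 1.054 2.158 1.746
vertex 1.046 2.785 1.541
vertex 1.48 2.309 1.395
endloop
endfacet
facet normal 0.523 -0.802 0.289
outer loop
vertex 1.054 2.158 1.746
vertex 1.48 2.309 1.395
vertex 2.074 3.275 2.999
endloop
endfacet
facet normal -0.555 -0.264 -0.789
outer loop
vertex 1.48 2.309 1.395
vertex 1.046 2.785 1.541
vertex 1.58 2.819 1.154
endloop
endfacet
facet normal 0.944 -0.273 -0.185
outer loop
vertex 1.48 2.309 1.395
vertex 1.58 2.819 1.154
vertex 2.074 3.275 2.999
endloop
endfacet
facet normal -0.886 0.023 0.463
outer loop
vertex -4.171 -2.439 -3.917
vertex -4.027 -3.429 -3.592
vertex -3.696 -2.627 -2.998
endloop
endfacet
facet normal -0.591 0.674 0.443
outer loop
vertex -4.171 -2.439 -3.917
vertex -3.696 -2.627 -2.998
vertex -3.325 -1.88 -3.638
endloop
endfacet
facet normal -0.479 0.844 -0.240
outer loop
vertex -4.171 -2.439 -3.917
vertex -3.325 -1.88 -3.638
vertex -3.427 -2.219 -4.628
endloop
endfacet
facet normal -0.704 0.300 -0.644
outer loop
vertex -4.171 -2.439 -3.917
vertex -3.427 -2.219 -4.628
vertex -3.861 -3.177 -4.6
endloop
endfacet
facet normal -0.956 -0.208 -0.209
outer loop
vertex -4.171 -2.439 -3.917
vertex -3.861 -3.177 -4.6
vertex -4.027 -3.429 -3.592
endloop
endfacet
facet normal 0.041 0.638 0.769
outer loop
vertex -3.325 -1.88 -3.638
vertex -3.696 -2.627 -2.998
vertex -2.659 -2.523 -3.14
endloop
endfacet
facet normal -0.434 -0.413 0.800
outer loop
vertex -3.696 -2.627 -2.998
vertex -4.027 -3.429 -3.592
vertex -3.093 -3.481 -3.112
endloop
endfacet
facet normal -0.546 -0.787 -0.287
outer loop
vertex -4.027 -3.429 -3.592
vertex -3.861 -3.177 -4.6
vertex -3.195 -3.82 -4.102
endloop
endfacet
facet normal -0.139 0.034 -0.990
outer loop
vertex -3.861 -3.177 -4.6
vertex -3.427 -2.219 -4.628
vertex -2.824 -3.073 -4.742
endloop
endfacet
facet normal 0.224 0.915 -0.336
outer loop
vertex -3.427 -2.219 -4.628
vertex -3.325 -1.88 -3.638
vertex -2.493 -2.271 -4.148
endloop
endfacet
facet normal 0.704 -0.300 0.644
outer loop
vertex -2.349 -3.261 -3.823
vertex -2.659 -2.523 -3.14
vertex -3.093 -3.481 -3.112
endloop
endfacet
facet normal 0.479 -0.844 0.240
outer loop
vertex -2.349 -3.261 -3.823
vertex -3.093 -3.481 -3.112
vertex -3.195 -3.82 -4.102
endloop
endfacet
facet normal 0.591 -0.674 -0.443
outer loop
vertex -2.349 -3.261 -3.823
vertex -3.195 -3.82 -4.102
vertex -2.824 -3.073 -4.742
endloop
endfacet
facet normal 0.886 -0.023 -0.463
outer loop
vertex -2.349 -3.261 -3.823
vertex -2.824 -3.073 -4.742
vertex -2.493 -2.271 -4.148
endloop
endfacet
facet normal 0.956 0.208 0.209
outer loop
vertex -2.349 -3.261 -3.823
vertex -2.493 -2.271 -4.148
vertex -2.659 -2.523 -3.14
endloop
endfacet
facet normal 0.139 -0.034 0.990
outer loop
vertex -3.093 -3.481 -3.112
vertex -2.659 -2.523 -3.14
vertex -3.696 -2.627 -2.998
endloop
endfacet
facet normal -0.224 -0.915 0.336
outer loop
vertex -3.195 -3.82 -4.102
vertex -3.093 -3.481 -3.112
vertex -4.027 -3.429 -3.592
endloop
endfacet
facet normal -0.041 -0.638 -0.769
outer loop
vertex -2.824 -3.073 -4.742
vertex -3.195 -3.82 -4.102
vertex -3.861 -3.177 -4.6
endloop
endfacet
facet normal 0.434 0.413 -0.800
outer loop
vertex -2.493 -2.271 -4.148
vertex -2.824 -3.073 -4.742
vertex -3.427 -2.219 -4.628
endloop
endfacet
facet normal 0.546 0.787 0.287
outer loop
vertex -2.659 -2.523 -3.14
vertex -2.493 -2.271 -4.148
vertex -3.325 -1.88 -3.638
endloop
endfacet

endsolid


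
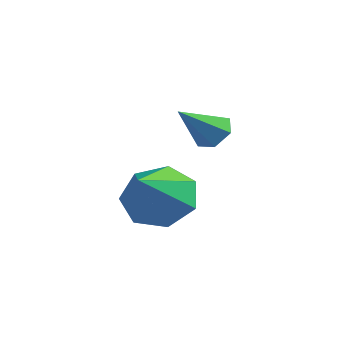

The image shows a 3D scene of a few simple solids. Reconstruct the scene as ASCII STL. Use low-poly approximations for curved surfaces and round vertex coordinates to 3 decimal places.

solid 
facet normal -0.402 0.714 -0.573
outer loop
vertex -2.067 2.331 2.316
vertex -2.6 1.655 1.848
vertex -2.832 2.168 2.65
endloop
endfacet
facet normal 0.325 0.308 0.894
outer loop
vertex -2.067 2.331 2.316
vertex -2.832 2.168 2.65
vertex -1.84 0.305 2.932
endloop
endfacet
facet normal -0.402 0.714 -0.573
outer loop
vertex -2.832 2.168 2.65
vertex -2.6 1.655 1.848
vertex -3.422 1.619 2.38
endloop
endfacet
facet normal -0.371 -0.057 0.927
outer loop
vertex -2.832 2.168 2.65
vertex -3.422 1.619 2.38
vertex -1.84 0.305 2.932
endloop
endfacet
facet normal -0.402 0.714 -0.573
outer loop
vertex -3.422 1.619 2.38
vertex -2.6 1.655 1.848
vertex -3.393 1.097 1.71
endloop
endfacet
facet normal -0.659 -0.607 0.444
outer loop
vertex -3.422 1.619 2.38
vertex -3.393 1.097 1.71
vertex -1.84 0.305 2.932
endloop
endfacet
facet normal -0.403 0.714 -0.573
outer loop
vertex -3.393 1.097 1.71
vertex -2.6 1.655 1.848
vertex -2.767 0.995 1.143
endloop
endfacet
facet normal -0.323 -0.927 -0.190
outer loop
vertex -3.393 1.097 1.71
vertex -2.767 0.995 1.143
vertex -1.84 0.305 2.932
endloop
endfacet
facet normal -0.402 0.714 -0.573
outer loop
vertex -2.767 0.995 1.143
vertex -2.6 1.655 1.848
vertex -2.015 1.39 1.108
endloop
endfacet
facet normal 0.385 -0.777 -0.499
outer loop
vertex -2.767 0.995 1.143
vertex -2.015 1.39 1.108
vertex -1.84 0.305 2.932
endloop
endfacet
facet normal -0.401 0.714 -0.573
outer loop
vertex -2.015 1.39 1.108
vertex -2.6 1.655 1.848
vertex -1.703 1.984 1.63
endloop
endfacet
facet normal 0.930 -0.269 -0.249
outer loop
vertex -2.015 1.39 1.108
vertex -1.703 1.984 1.63
vertex -1.84 0.305 2.932
endloop
endfacet
facet normal -0.401 0.714 -0.574
outer loop
vertex -1.703 1.984 1.63
vertex -2.6 1.655 1.848
vertex -2.067 2.331 2.316
endloop
endfacet
facet normal 0.904 0.214 0.371
outer loop
vertex -1.703 1.984 1.63
vertex -2.067 2.331 2.316
vertex -1.84 0.305 2.932
endloop
endfacet
facet normal 0.126 0.759 -0.639
outer loop
vertex -2.744 3.599 2.962
vertex -3.114 3.93 3.282
vertex -2.536 3.934 3.401
endloop
endfacet
facet normal 0.825 -0.564 0.040
outer loop
vertex -2.744 3.599 2.962
vertex -2.536 3.934 3.401
vertex -3.286 2.89 4.158
endloop
endfacet
facet normal 0.126 0.759 -0.639
outer loop
vertex -2.536 3.934 3.401
vertex -3.114 3.93 3.282
vertex -2.905 4.265 3.721
endloop
endfacet
facet normal 0.678 0.046 0.734
outer loop
vertex -2.536 3.934 3.401
vertex -2.905 4.265 3.721
vertex -3.286 2.89 4.158
endloop
endfacet
facet normal 0.125 0.759 -0.639
outer loop
vertex -2.905 4.265 3.721
vertex -3.114 3.93 3.282
vertex -3.483 4.26 3.602
endloop
endfacet
facet normal -0.192 0.345 0.919
outer loop
vertex -2.905 4.265 3.721
vertex -3.483 4.26 3.602
vertex -3.286 2.89 4.158
endloop
endfacet
facet normal 0.126 0.760 -0.638
outer loop
vertex -3.483 4.26 3.602
vertex -3.114 3.93 3.282
vertex -3.692 3.926 3.163
endloop
endfacet
facet normal -0.912 0.034 0.408
outer loop
vertex -3.483 4.26 3.602
vertex -3.692 3.926 3.163
vertex -3.286 2.89 4.158
endloop
endfacet
facet normal 0.126 0.758 -0.640
outer loop
vertex -3.692 3.926 3.163
vertex -3.114 3.93 3.282
vertex -3.322 3.595 2.844
endloop
endfacet
facet normal -0.764 -0.577 -0.288
outer loop
vertex -3.692 3.926 3.163
vertex -3.322 3.595 2.844
vertex -3.286 2.89 4.158
endloop
endfacet
facet normal 0.125 0.758 -0.640
outer loop
vertex -3.322 3.595 2.844
vertex -3.114 3.93 3.282
vertex -2.744 3.599 2.962
endloop
endfacet
facet normal 0.103 -0.875 -0.472
outer loop
vertex -3.322 3.595 2.844
vertex -2.744 3.599 2.962
vertex -3.286 2.89 4.158
endloop
endfacet

endsolid


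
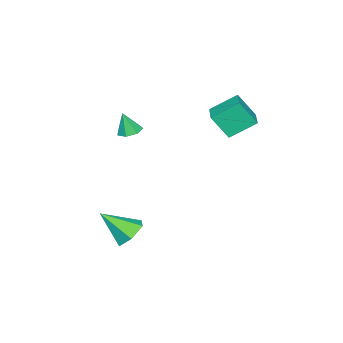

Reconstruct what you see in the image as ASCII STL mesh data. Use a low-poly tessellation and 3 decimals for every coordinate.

solid 
facet normal -0.818 -0.560 -0.133
outer loop
vertex -3.148 -0.849 2.26
vertex -4.001 0.185 3.152
vertex -3.489 -0.053 1.011
endloop
endfacet
facet normal 0.530 -0.642 -0.554
outer loop
vertex -2.279 0.775 1.208
vertex -3.148 -0.849 2.26
vertex -3.489 -0.053 1.011
endloop
endfacet
facet normal -0.818 -0.560 -0.133
outer loop
vertex -3.489 -0.053 1.011
vertex -4.001 0.185 3.152
vertex -4.342 0.981 1.902
endloop
endfacet
facet normal -0.224 0.523 -0.822
outer loop
vertex -4.342 0.981 1.902
vertex -2.279 0.775 1.208
vertex -3.489 -0.053 1.011
endloop
endfacet
facet normal 0.225 -0.524 0.822
outer loop
vertex -3.148 -0.849 2.26
vertex -2.791 1.013 3.349
vertex -4.001 0.185 3.152
endloop
endfacet
facet normal 0.530 -0.642 -0.554
outer loop
vertex -1.938 -0.021 2.458
vertex -3.148 -0.849 2.26
vertex -2.279 0.775 1.208
endloop
endfacet
facet normal 0.224 -0.524 0.822
outer loop
vertex -1.938 -0.021 2.458
vertex -2.791 1.013 3.349
vertex -3.148 -0.849 2.26
endloop
endfacet
facet normal -0.530 0.642 0.554
outer loop
vertex -4.001 0.185 3.152
vertex -2.791 1.013 3.349
vertex -4.342 0.981 1.902
endloop
endfacet
facet normal -0.224 0.524 -0.822
outer loop
vertex -3.132 1.809 2.1
vertex -2.279 0.775 1.208
vertex -4.342 0.981 1.902
endloop
endfacet
facet normal -0.530 0.642 0.554
outer loop
vertex -4.342 0.981 1.902
vertex -2.791 1.013 3.349
vertex -3.132 1.809 2.1
endloop
endfacet
facet normal 0.818 0.560 0.133
outer loop
vertex -3.132 1.809 2.1
vertex -1.938 -0.021 2.458
vertex -2.279 0.775 1.208
endloop
endfacet
facet normal 0.818 0.560 0.133
outer loop
vertex -2.791 1.013 3.349
vertex -1.938 -0.021 2.458
vertex -3.132 1.809 2.1
endloop
endfacet
facet normal -0.335 0.671 -0.662
outer loop
vertex 2.991 -1.161 -3.605
vertex 2.268 -1.712 -3.798
vertex 2.201 -1.078 -3.121
endloop
endfacet
facet normal 0.507 0.410 0.758
outer loop
vertex 2.991 -1.161 -3.605
vertex 2.201 -1.078 -3.121
vertex 2.892 -2.968 -2.562
endloop
endfacet
facet normal -0.334 0.671 -0.662
outer loop
vertex 2.201 -1.078 -3.121
vertex 2.268 -1.712 -3.798
vertex 1.477 -1.629 -3.315
endloop
endfacet
facet normal -0.356 0.143 0.923
outer loop
vertex 2.201 -1.078 -3.121
vertex 1.477 -1.629 -3.315
vertex 2.892 -2.968 -2.562
endloop
endfacet
facet normal -0.334 0.671 -0.662
outer loop
vertex 1.477 -1.629 -3.315
vertex 2.268 -1.712 -3.798
vertex 1.544 -2.263 -3.992
endloop
endfacet
facet normal -0.731 -0.533 0.426
outer loop
vertex 1.477 -1.629 -3.315
vertex 1.544 -2.263 -3.992
vertex 2.892 -2.968 -2.562
endloop
endfacet
facet normal -0.334 0.672 -0.661
outer loop
vertex 1.544 -2.263 -3.992
vertex 2.268 -1.712 -3.798
vertex 2.334 -2.346 -4.476
endloop
endfacet
facet normal -0.243 -0.941 -0.235
outer loop
vertex 1.544 -2.263 -3.992
vertex 2.334 -2.346 -4.476
vertex 2.892 -2.968 -2.562
endloop
endfacet
facet normal -0.334 0.672 -0.661
outer loop
vertex 2.334 -2.346 -4.476
vertex 2.268 -1.712 -3.798
vertex 3.058 -1.795 -4.282
endloop
endfacet
facet normal 0.621 -0.674 -0.400
outer loop
vertex 2.334 -2.346 -4.476
vertex 3.058 -1.795 -4.282
vertex 2.892 -2.968 -2.562
endloop
endfacet
facet normal -0.335 0.671 -0.662
outer loop
vertex 3.058 -1.795 -4.282
vertex 2.268 -1.712 -3.798
vertex 2.991 -1.161 -3.605
endloop
endfacet
facet normal 0.995 0.002 0.097
outer loop
vertex 3.058 -1.795 -4.282
vertex 2.991 -1.161 -3.605
vertex 2.892 -2.968 -2.562
endloop
endfacet
facet normal -0.173 0.217 -0.961
outer loop
vertex 0.347 -3.712 1.237
vertex -0.176 -3.367 1.409
vertex 0.439 -3.166 1.344
endloop
endfacet
facet normal 0.951 -0.205 0.230
outer loop
vertex 0.347 -3.712 1.237
vertex 0.439 -3.166 1.344
vertex 0.036 -3.633 2.591
endloop
endfacet
facet normal -0.173 0.217 -0.961
outer loop
vertex 0.439 -3.166 1.344
vertex -0.176 -3.367 1.409
vertex 0.068 -2.771 1.5
endloop
endfacet
facet normal 0.736 0.520 0.433
outer loop
vertex 0.439 -3.166 1.344
vertex 0.068 -2.771 1.5
vertex 0.036 -3.633 2.591
endloop
endfacet
facet normal -0.171 0.217 -0.961
outer loop
vertex 0.068 -2.771 1.5
vertex -0.176 -3.367 1.409
vertex -0.487 -2.824 1.587
endloop
endfacet
facet normal 0.022 0.784 0.620
outer loop
vertex 0.068 -2.771 1.5
vertex -0.487 -2.824 1.587
vertex 0.036 -3.633 2.591
endloop
endfacet
facet normal -0.172 0.217 -0.961
outer loop
vertex -0.487 -2.824 1.587
vertex -0.176 -3.367 1.409
vertex -0.807 -3.286 1.54
endloop
endfacet
facet normal -0.653 0.386 0.651
outer loop
vertex -0.487 -2.824 1.587
vertex -0.807 -3.286 1.54
vertex 0.036 -3.633 2.591
endloop
endfacet
facet normal -0.172 0.216 -0.961
outer loop
vertex -0.807 -3.286 1.54
vertex -0.176 -3.367 1.409
vertex -0.652 -3.809 1.395
endloop
endfacet
facet normal -0.780 -0.371 0.503
outer loop
vertex -0.807 -3.286 1.54
vertex -0.652 -3.809 1.395
vertex 0.036 -3.633 2.591
endloop
endfacet
facet normal -0.173 0.216 -0.961
outer loop
vertex -0.652 -3.809 1.395
vertex -0.176 -3.367 1.409
vertex -0.138 -3.998 1.26
endloop
endfacet
facet normal -0.263 -0.921 0.287
outer loop
vertex -0.652 -3.809 1.395
vertex -0.138 -3.998 1.26
vertex 0.036 -3.633 2.591
endloop
endfacet
facet normal -0.173 0.216 -0.961
outer loop
vertex -0.138 -3.998 1.26
vertex -0.176 -3.367 1.409
vertex 0.347 -3.712 1.237
endloop
endfacet
facet normal 0.507 -0.846 0.166
outer loop
vertex -0.138 -3.998 1.26
vertex 0.347 -3.712 1.237
vertex 0.036 -3.633 2.591
endloop
endfacet

endsolid


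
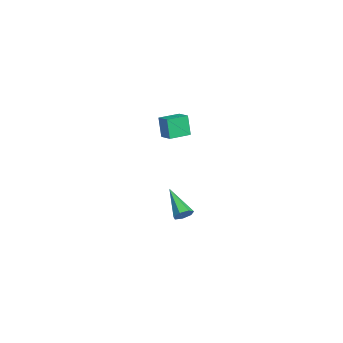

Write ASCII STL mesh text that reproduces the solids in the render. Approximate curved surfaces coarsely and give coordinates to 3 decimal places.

solid 
facet normal -0.877 -0.396 -0.273
outer loop
vertex 1.206 -4.54 4.141
vertex 0.69 -3.369 4.1
vertex 1.552 -4.431 2.872
endloop
endfacet
facet normal 0.403 -0.915 0.031
outer loop
vertex 2.35 -4.071 3.12
vertex 1.206 -4.54 4.141
vertex 1.552 -4.431 2.872
endloop
endfacet
facet normal -0.877 -0.396 -0.273
outer loop
vertex 1.552 -4.431 2.872
vertex 0.69 -3.369 4.1
vertex 1.036 -3.261 2.831
endloop
endfacet
facet normal 0.262 0.082 -0.962
outer loop
vertex 1.036 -3.261 2.831
vertex 2.35 -4.071 3.12
vertex 1.552 -4.431 2.872
endloop
endfacet
facet normal -0.262 -0.082 0.962
outer loop
vertex 1.206 -4.54 4.141
vertex 1.488 -3.009 4.348
vertex 0.69 -3.369 4.1
endloop
endfacet
facet normal 0.404 -0.914 0.032
outer loop
vertex 2.004 -4.179 4.389
vertex 1.206 -4.54 4.141
vertex 2.35 -4.071 3.12
endloop
endfacet
facet normal -0.262 -0.082 0.962
outer loop
vertex 2.004 -4.179 4.389
vertex 1.488 -3.009 4.348
vertex 1.206 -4.54 4.141
endloop
endfacet
facet normal -0.403 0.915 -0.032
outer loop
vertex 0.69 -3.369 4.1
vertex 1.488 -3.009 4.348
vertex 1.036 -3.261 2.831
endloop
endfacet
facet normal 0.262 0.082 -0.962
outer loop
vertex 1.834 -2.9 3.079
vertex 2.35 -4.071 3.12
vertex 1.036 -3.261 2.831
endloop
endfacet
facet normal -0.404 0.914 -0.032
outer loop
vertex 1.036 -3.261 2.831
vertex 1.488 -3.009 4.348
vertex 1.834 -2.9 3.079
endloop
endfacet
facet normal 0.877 0.396 0.273
outer loop
vertex 1.834 -2.9 3.079
vertex 2.004 -4.179 4.389
vertex 2.35 -4.071 3.12
endloop
endfacet
facet normal 0.877 0.396 0.273
outer loop
vertex 1.488 -3.009 4.348
vertex 2.004 -4.179 4.389
vertex 1.834 -2.9 3.079
endloop
endfacet
facet normal 0.777 0.280 -0.564
outer loop
vertex 0.343 -2.788 -3.716
vertex 0.075 -3.046 -4.213
vertex 0.02 -2.466 -4.001
endloop
endfacet
facet normal -0.016 0.653 0.757
outer loop
vertex 0.343 -2.788 -3.716
vertex 0.02 -2.466 -4.001
vertex -1.555 -3.634 -3.027
endloop
endfacet
facet normal 0.776 0.280 -0.565
outer loop
vertex 0.02 -2.466 -4.001
vertex 0.075 -3.046 -4.213
vertex -0.262 -2.58 -4.445
endloop
endfacet
facet normal -0.538 0.833 0.128
outer loop
vertex 0.02 -2.466 -4.001
vertex -0.262 -2.58 -4.445
vertex -1.555 -3.634 -3.027
endloop
endfacet
facet normal 0.776 0.281 -0.564
outer loop
vertex -0.262 -2.58 -4.445
vertex 0.075 -3.046 -4.213
vertex -0.289 -3.046 -4.714
endloop
endfacet
facet normal -0.807 0.330 -0.490
outer loop
vertex -0.262 -2.58 -4.445
vertex -0.289 -3.046 -4.714
vertex -1.555 -3.634 -3.027
endloop
endfacet
facet normal 0.777 0.280 -0.564
outer loop
vertex -0.289 -3.046 -4.714
vertex 0.075 -3.046 -4.213
vertex -0.042 -3.511 -4.605
endloop
endfacet
facet normal -0.617 -0.475 -0.628
outer loop
vertex -0.289 -3.046 -4.714
vertex -0.042 -3.511 -4.605
vertex -1.555 -3.634 -3.027
endloop
endfacet
facet normal 0.777 0.280 -0.564
outer loop
vertex -0.042 -3.511 -4.605
vertex 0.075 -3.046 -4.213
vertex 0.293 -3.626 -4.201
endloop
endfacet
facet normal -0.113 -0.976 -0.184
outer loop
vertex -0.042 -3.511 -4.605
vertex 0.293 -3.626 -4.201
vertex -1.555 -3.634 -3.027
endloop
endfacet
facet normal 0.776 0.280 -0.565
outer loop
vertex 0.293 -3.626 -4.201
vertex 0.075 -3.046 -4.213
vertex 0.465 -3.304 -3.805
endloop
endfacet
facet normal 0.326 -0.798 0.507
outer loop
vertex 0.293 -3.626 -4.201
vertex 0.465 -3.304 -3.805
vertex -1.555 -3.634 -3.027
endloop
endfacet
facet normal 0.776 0.281 -0.564
outer loop
vertex 0.465 -3.304 -3.805
vertex 0.075 -3.046 -4.213
vertex 0.343 -2.788 -3.716
endloop
endfacet
facet normal 0.369 -0.073 0.927
outer loop
vertex 0.465 -3.304 -3.805
vertex 0.343 -2.788 -3.716
vertex -1.555 -3.634 -3.027
endloop
endfacet

endsolid


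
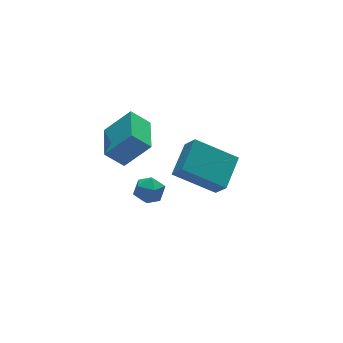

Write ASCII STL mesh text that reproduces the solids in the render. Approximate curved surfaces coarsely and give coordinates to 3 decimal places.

solid 
facet normal -0.692 -0.613 -0.382
outer loop
vertex 2.66 0.42 -1.438
vertex 2.536 1.095 -2.297
vertex 4.194 -0.649 -2.5
endloop
endfacet
facet normal 0.113 -0.614 0.781
outer loop
vertex 5.384 0.405 -1.843
vertex 2.66 0.42 -1.438
vertex 4.194 -0.649 -2.5
endloop
endfacet
facet normal -0.692 -0.613 -0.382
outer loop
vertex 4.194 -0.649 -2.5
vertex 2.536 1.095 -2.297
vertex 4.07 0.026 -3.359
endloop
endfacet
facet normal 0.713 -0.497 -0.494
outer loop
vertex 4.07 0.026 -3.359
vertex 5.384 0.405 -1.843
vertex 4.194 -0.649 -2.5
endloop
endfacet
facet normal -0.713 0.497 0.494
outer loop
vertex 2.66 0.42 -1.438
vertex 3.726 2.149 -1.64
vertex 2.536 1.095 -2.297
endloop
endfacet
facet normal 0.113 -0.614 0.781
outer loop
vertex 3.85 1.474 -0.781
vertex 2.66 0.42 -1.438
vertex 5.384 0.405 -1.843
endloop
endfacet
facet normal -0.713 0.497 0.494
outer loop
vertex 3.85 1.474 -0.781
vertex 3.726 2.149 -1.64
vertex 2.66 0.42 -1.438
endloop
endfacet
facet normal -0.113 0.614 -0.781
outer loop
vertex 2.536 1.095 -2.297
vertex 3.726 2.149 -1.64
vertex 4.07 0.026 -3.359
endloop
endfacet
facet normal 0.713 -0.497 -0.494
outer loop
vertex 5.26 1.08 -2.702
vertex 5.384 0.405 -1.843
vertex 4.07 0.026 -3.359
endloop
endfacet
facet normal -0.113 0.614 -0.781
outer loop
vertex 4.07 0.026 -3.359
vertex 3.726 2.149 -1.64
vertex 5.26 1.08 -2.702
endloop
endfacet
facet normal 0.692 0.613 0.382
outer loop
vertex 5.26 1.08 -2.702
vertex 3.85 1.474 -0.781
vertex 5.384 0.405 -1.843
endloop
endfacet
facet normal 0.692 0.613 0.382
outer loop
vertex 3.726 2.149 -1.64
vertex 3.85 1.474 -0.781
vertex 5.26 1.08 -2.702
endloop
endfacet
facet normal -0.632 0.273 -0.725
outer loop
vertex -0.291 1.7 -0.165
vertex 0.511 3.354 -0.241
vertex 0.426 1.317 -0.935
endloop
endfacet
facet normal -0.436 -0.899 0.041
outer loop
vertex 1.469 0.866 0.261
vertex -0.291 1.7 -0.165
vertex 0.426 1.317 -0.935
endloop
endfacet
facet normal -0.632 0.273 -0.725
outer loop
vertex 0.426 1.317 -0.935
vertex 0.511 3.354 -0.241
vertex 1.228 2.971 -1.011
endloop
endfacet
facet normal 0.640 -0.342 -0.688
outer loop
vertex 1.228 2.971 -1.011
vertex 1.469 0.866 0.261
vertex 0.426 1.317 -0.935
endloop
endfacet
facet normal -0.640 0.342 0.688
outer loop
vertex -0.291 1.7 -0.165
vertex 1.554 2.903 0.955
vertex 0.511 3.354 -0.241
endloop
endfacet
facet normal -0.436 -0.899 0.041
outer loop
vertex 0.752 1.249 1.031
vertex -0.291 1.7 -0.165
vertex 1.469 0.866 0.261
endloop
endfacet
facet normal -0.640 0.342 0.688
outer loop
vertex 0.752 1.249 1.031
vertex 1.554 2.903 0.955
vertex -0.291 1.7 -0.165
endloop
endfacet
facet normal 0.436 0.899 -0.041
outer loop
vertex 0.511 3.354 -0.241
vertex 1.554 2.903 0.955
vertex 1.228 2.971 -1.011
endloop
endfacet
facet normal 0.640 -0.342 -0.688
outer loop
vertex 2.271 2.52 0.185
vertex 1.469 0.866 0.261
vertex 1.228 2.971 -1.011
endloop
endfacet
facet normal 0.436 0.899 -0.041
outer loop
vertex 1.228 2.971 -1.011
vertex 1.554 2.903 0.955
vertex 2.271 2.52 0.185
endloop
endfacet
facet normal 0.632 -0.273 0.725
outer loop
vertex 2.271 2.52 0.185
vertex 0.752 1.249 1.031
vertex 1.469 0.866 0.261
endloop
endfacet
facet normal 0.632 -0.273 0.725
outer loop
vertex 1.554 2.903 0.955
vertex 0.752 1.249 1.031
vertex 2.271 2.52 0.185
endloop
endfacet
facet normal -0.454 0.851 -0.263
outer loop
vertex -0.564 -2.455 1.175
vertex -1.168 -2.705 1.407
vertex -0.752 -2.351 1.835
endloop
endfacet
facet normal 0.228 0.970 -0.088
outer loop
vertex -0.564 -2.455 1.175
vertex -0.752 -2.351 1.835
vertex -0.096 -2.519 1.683
endloop
endfacet
facet normal 0.637 0.573 -0.515
outer loop
vertex -0.564 -2.455 1.175
vertex -0.096 -2.519 1.683
vertex -0.107 -2.976 1.161
endloop
endfacet
facet normal 0.209 0.209 -0.955
outer loop
vertex -0.564 -2.455 1.175
vertex -0.107 -2.976 1.161
vertex -0.769 -3.092 0.991
endloop
endfacet
facet normal -0.465 0.380 -0.800
outer loop
vertex -0.564 -2.455 1.175
vertex -0.769 -3.092 0.991
vertex -1.168 -2.705 1.407
endloop
endfacet
facet normal 0.326 0.745 0.582
outer loop
vertex -0.096 -2.519 1.683
vertex -0.752 -2.351 1.835
vertex -0.411 -2.808 2.229
endloop
endfacet
facet normal -0.778 0.553 0.299
outer loop
vertex -0.752 -2.351 1.835
vertex -1.168 -2.705 1.407
vertex -1.073 -2.924 2.059
endloop
endfacet
facet normal -0.795 -0.208 -0.569
outer loop
vertex -1.168 -2.705 1.407
vertex -0.769 -3.092 0.991
vertex -1.084 -3.381 1.537
endloop
endfacet
facet normal 0.296 -0.487 -0.822
outer loop
vertex -0.769 -3.092 0.991
vertex -0.107 -2.976 1.161
vertex -0.428 -3.549 1.385
endloop
endfacet
facet normal 0.989 0.102 -0.110
outer loop
vertex -0.107 -2.976 1.161
vertex -0.096 -2.519 1.683
vertex -0.012 -3.195 1.813
endloop
endfacet
facet normal -0.209 -0.209 0.955
outer loop
vertex -0.616 -3.445 2.045
vertex -0.411 -2.808 2.229
vertex -1.073 -2.924 2.059
endloop
endfacet
facet normal -0.637 -0.573 0.515
outer loop
vertex -0.616 -3.445 2.045
vertex -1.073 -2.924 2.059
vertex -1.084 -3.381 1.537
endloop
endfacet
facet normal -0.228 -0.970 0.088
outer loop
vertex -0.616 -3.445 2.045
vertex -1.084 -3.381 1.537
vertex -0.428 -3.549 1.385
endloop
endfacet
facet normal 0.454 -0.851 0.263
outer loop
vertex -0.616 -3.445 2.045
vertex -0.428 -3.549 1.385
vertex -0.012 -3.195 1.813
endloop
endfacet
facet normal 0.465 -0.380 0.800
outer loop
vertex -0.616 -3.445 2.045
vertex -0.012 -3.195 1.813
vertex -0.411 -2.808 2.229
endloop
endfacet
facet normal -0.296 0.487 0.822
outer loop
vertex -1.073 -2.924 2.059
vertex -0.411 -2.808 2.229
vertex -0.752 -2.351 1.835
endloop
endfacet
facet normal -0.989 -0.102 0.110
outer loop
vertex -1.084 -3.381 1.537
vertex -1.073 -2.924 2.059
vertex -1.168 -2.705 1.407
endloop
endfacet
facet normal -0.326 -0.745 -0.582
outer loop
vertex -0.428 -3.549 1.385
vertex -1.084 -3.381 1.537
vertex -0.769 -3.092 0.991
endloop
endfacet
facet normal 0.778 -0.553 -0.299
outer loop
vertex -0.012 -3.195 1.813
vertex -0.428 -3.549 1.385
vertex -0.107 -2.976 1.161
endloop
endfacet
facet normal 0.795 0.208 0.569
outer loop
vertex -0.411 -2.808 2.229
vertex -0.012 -3.195 1.813
vertex -0.096 -2.519 1.683
endloop
endfacet

endsolid


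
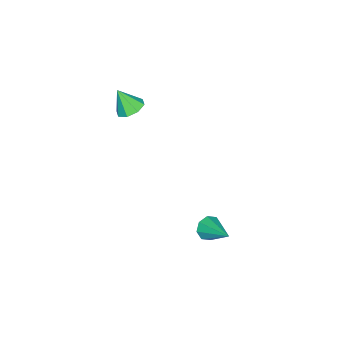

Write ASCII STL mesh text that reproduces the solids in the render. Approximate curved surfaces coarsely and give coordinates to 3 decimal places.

solid 
facet normal -0.025 0.488 -0.873
outer loop
vertex -3.107 -1.734 2.591
vertex -3.476 -2.258 2.309
vertex -3.636 -1.665 2.645
endloop
endfacet
facet normal 0.155 0.540 0.827
outer loop
vertex -3.107 -1.734 2.591
vertex -3.636 -1.665 2.645
vertex -3.444 -2.862 3.391
endloop
endfacet
facet normal -0.027 0.487 -0.873
outer loop
vertex -3.636 -1.665 2.645
vertex -3.476 -2.258 2.309
vertex -4.071 -1.943 2.503
endloop
endfacet
facet normal -0.504 0.397 0.767
outer loop
vertex -3.636 -1.665 2.645
vertex -4.071 -1.943 2.503
vertex -3.444 -2.862 3.391
endloop
endfacet
facet normal -0.026 0.488 -0.873
outer loop
vertex -4.071 -1.943 2.503
vertex -3.476 -2.258 2.309
vertex -4.158 -2.406 2.247
endloop
endfacet
facet normal -0.862 -0.111 0.494
outer loop
vertex -4.071 -1.943 2.503
vertex -4.158 -2.406 2.247
vertex -3.444 -2.862 3.391
endloop
endfacet
facet normal -0.027 0.488 -0.872
outer loop
vertex -4.158 -2.406 2.247
vertex -3.476 -2.258 2.309
vertex -3.845 -2.782 2.027
endloop
endfacet
facet normal -0.707 -0.687 0.168
outer loop
vertex -4.158 -2.406 2.247
vertex -3.845 -2.782 2.027
vertex -3.444 -2.862 3.391
endloop
endfacet
facet normal -0.026 0.488 -0.873
outer loop
vertex -3.845 -2.782 2.027
vertex -3.476 -2.258 2.309
vertex -3.317 -2.851 1.973
endloop
endfacet
facet normal -0.132 -0.991 -0.019
outer loop
vertex -3.845 -2.782 2.027
vertex -3.317 -2.851 1.973
vertex -3.444 -2.862 3.391
endloop
endfacet
facet normal -0.028 0.487 -0.873
outer loop
vertex -3.317 -2.851 1.973
vertex -3.476 -2.258 2.309
vertex -2.882 -2.572 2.115
endloop
endfacet
facet normal 0.530 -0.847 0.041
outer loop
vertex -3.317 -2.851 1.973
vertex -2.882 -2.572 2.115
vertex -3.444 -2.862 3.391
endloop
endfacet
facet normal -0.027 0.488 -0.872
outer loop
vertex -2.882 -2.572 2.115
vertex -3.476 -2.258 2.309
vertex -2.795 -2.11 2.371
endloop
endfacet
facet normal 0.887 -0.340 0.313
outer loop
vertex -2.882 -2.572 2.115
vertex -2.795 -2.11 2.371
vertex -3.444 -2.862 3.391
endloop
endfacet
facet normal -0.027 0.488 -0.872
outer loop
vertex -2.795 -2.11 2.371
vertex -3.476 -2.258 2.309
vertex -3.107 -1.734 2.591
endloop
endfacet
facet normal 0.733 0.234 0.639
outer loop
vertex -2.795 -2.11 2.371
vertex -3.107 -1.734 2.591
vertex -3.444 -2.862 3.391
endloop
endfacet
facet normal -0.461 -0.751 -0.472
outer loop
vertex -1.427 1.958 -3.645
vertex -1.966 2.088 -3.325
vertex -1.711 2.28 -3.88
endloop
endfacet
facet normal 0.788 0.306 -0.534
outer loop
vertex -1.427 1.958 -3.645
vertex -1.711 2.28 -3.88
vertex -1.214 3.312 -2.555
endloop
endfacet
facet normal -0.461 -0.751 -0.472
outer loop
vertex -1.711 2.28 -3.88
vertex -1.966 2.088 -3.325
vertex -2.145 2.49 -3.79
endloop
endfacet
facet normal 0.218 0.729 -0.649
outer loop
vertex -1.711 2.28 -3.88
vertex -2.145 2.49 -3.79
vertex -1.214 3.312 -2.555
endloop
endfacet
facet normal -0.462 -0.751 -0.472
outer loop
vertex -2.145 2.49 -3.79
vertex -1.966 2.088 -3.325
vertex -2.474 2.465 -3.428
endloop
endfacet
facet normal -0.387 0.875 -0.291
outer loop
vertex -2.145 2.49 -3.79
vertex -2.474 2.465 -3.428
vertex -1.214 3.312 -2.555
endloop
endfacet
facet normal -0.462 -0.751 -0.472
outer loop
vertex -2.474 2.465 -3.428
vertex -1.966 2.088 -3.325
vertex -2.505 2.218 -3.005
endloop
endfacet
facet normal -0.674 0.658 0.335
outer loop
vertex -2.474 2.465 -3.428
vertex -2.505 2.218 -3.005
vertex -1.214 3.312 -2.555
endloop
endfacet
facet normal -0.461 -0.751 -0.472
outer loop
vertex -2.505 2.218 -3.005
vertex -1.966 2.088 -3.325
vertex -2.221 1.896 -2.77
endloop
endfacet
facet normal -0.474 0.207 0.856
outer loop
vertex -2.505 2.218 -3.005
vertex -2.221 1.896 -2.77
vertex -1.214 3.312 -2.555
endloop
endfacet
facet normal -0.462 -0.751 -0.472
outer loop
vertex -2.221 1.896 -2.77
vertex -1.966 2.088 -3.325
vertex -1.788 1.686 -2.86
endloop
endfacet
facet normal 0.097 -0.216 0.971
outer loop
vertex -2.221 1.896 -2.77
vertex -1.788 1.686 -2.86
vertex -1.214 3.312 -2.555
endloop
endfacet
facet normal -0.461 -0.751 -0.473
outer loop
vertex -1.788 1.686 -2.86
vertex -1.966 2.088 -3.325
vertex -1.459 1.712 -3.222
endloop
endfacet
facet normal 0.702 -0.363 0.612
outer loop
vertex -1.788 1.686 -2.86
vertex -1.459 1.712 -3.222
vertex -1.214 3.312 -2.555
endloop
endfacet
facet normal -0.461 -0.751 -0.472
outer loop
vertex -1.459 1.712 -3.222
vertex -1.966 2.088 -3.325
vertex -1.427 1.958 -3.645
endloop
endfacet
facet normal 0.989 -0.147 -0.011
outer loop
vertex -1.459 1.712 -3.222
vertex -1.427 1.958 -3.645
vertex -1.214 3.312 -2.555
endloop
endfacet

endsolid


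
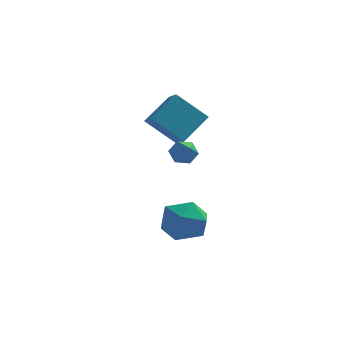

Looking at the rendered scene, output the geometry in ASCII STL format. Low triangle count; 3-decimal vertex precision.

solid 
facet normal -0.445 0.876 -0.185
outer loop
vertex -0.342 -2.715 -3.766
vertex -1.389 -3.16 -3.358
vertex -0.627 -2.612 -2.596
endloop
endfacet
facet normal 0.245 0.969 -0.026
outer loop
vertex -0.342 -2.715 -3.766
vertex -0.627 -2.612 -2.596
vertex 0.5 -2.905 -2.919
endloop
endfacet
facet normal 0.632 0.596 -0.495
outer loop
vertex -0.342 -2.715 -3.766
vertex 0.5 -2.905 -2.919
vertex 0.435 -3.635 -3.881
endloop
endfacet
facet normal 0.183 0.272 -0.945
outer loop
vertex -0.342 -2.715 -3.766
vertex 0.435 -3.635 -3.881
vertex -0.733 -3.792 -4.152
endloop
endfacet
facet normal -0.483 0.446 -0.754
outer loop
vertex -0.342 -2.715 -3.766
vertex -0.733 -3.792 -4.152
vertex -1.389 -3.16 -3.358
endloop
endfacet
facet normal 0.359 0.695 0.623
outer loop
vertex 0.5 -2.905 -2.919
vertex -0.627 -2.612 -2.596
vertex -0.027 -3.468 -1.988
endloop
endfacet
facet normal -0.756 0.545 0.364
outer loop
vertex -0.627 -2.612 -2.596
vertex -1.389 -3.16 -3.358
vertex -1.195 -3.625 -2.259
endloop
endfacet
facet normal -0.818 -0.152 -0.555
outer loop
vertex -1.389 -3.16 -3.358
vertex -0.733 -3.792 -4.152
vertex -1.26 -4.355 -3.221
endloop
endfacet
facet normal 0.259 -0.432 -0.864
outer loop
vertex -0.733 -3.792 -4.152
vertex 0.435 -3.635 -3.881
vertex -0.133 -4.648 -3.544
endloop
endfacet
facet normal 0.987 0.091 -0.136
outer loop
vertex 0.435 -3.635 -3.881
vertex 0.5 -2.905 -2.919
vertex 0.629 -4.1 -2.782
endloop
endfacet
facet normal -0.183 -0.272 0.945
outer loop
vertex -0.418 -4.545 -2.374
vertex -0.027 -3.468 -1.988
vertex -1.195 -3.625 -2.259
endloop
endfacet
facet normal -0.632 -0.596 0.495
outer loop
vertex -0.418 -4.545 -2.374
vertex -1.195 -3.625 -2.259
vertex -1.26 -4.355 -3.221
endloop
endfacet
facet normal -0.245 -0.969 0.026
outer loop
vertex -0.418 -4.545 -2.374
vertex -1.26 -4.355 -3.221
vertex -0.133 -4.648 -3.544
endloop
endfacet
facet normal 0.445 -0.876 0.185
outer loop
vertex -0.418 -4.545 -2.374
vertex -0.133 -4.648 -3.544
vertex 0.629 -4.1 -2.782
endloop
endfacet
facet normal 0.483 -0.446 0.754
outer loop
vertex -0.418 -4.545 -2.374
vertex 0.629 -4.1 -2.782
vertex -0.027 -3.468 -1.988
endloop
endfacet
facet normal -0.259 0.432 0.864
outer loop
vertex -1.195 -3.625 -2.259
vertex -0.027 -3.468 -1.988
vertex -0.627 -2.612 -2.596
endloop
endfacet
facet normal -0.987 -0.091 0.136
outer loop
vertex -1.26 -4.355 -3.221
vertex -1.195 -3.625 -2.259
vertex -1.389 -3.16 -3.358
endloop
endfacet
facet normal -0.359 -0.695 -0.623
outer loop
vertex -0.133 -4.648 -3.544
vertex -1.26 -4.355 -3.221
vertex -0.733 -3.792 -4.152
endloop
endfacet
facet normal 0.756 -0.545 -0.364
outer loop
vertex 0.629 -4.1 -2.782
vertex -0.133 -4.648 -3.544
vertex 0.435 -3.635 -3.881
endloop
endfacet
facet normal 0.818 0.152 0.555
outer loop
vertex -0.027 -3.468 -1.988
vertex 0.629 -4.1 -2.782
vertex 0.5 -2.905 -2.919
endloop
endfacet
facet normal -0.738 -0.023 0.674
outer loop
vertex -1.202 -0.212 3.016
vertex -1.606 0.447 2.596
vertex -2.111 -1.431 1.979
endloop
endfacet
facet normal 0.460 -0.749 0.477
outer loop
vertex -0.694 -1.387 0.684
vertex -1.202 -0.212 3.016
vertex -2.111 -1.431 1.979
endloop
endfacet
facet normal -0.738 -0.023 0.674
outer loop
vertex -2.111 -1.431 1.979
vertex -1.606 0.447 2.596
vertex -2.515 -0.772 1.559
endloop
endfacet
facet normal -0.494 -0.662 -0.563
outer loop
vertex -2.515 -0.772 1.559
vertex -0.694 -1.387 0.684
vertex -2.111 -1.431 1.979
endloop
endfacet
facet normal 0.494 0.662 0.563
outer loop
vertex -1.202 -0.212 3.016
vertex -0.189 0.491 1.301
vertex -1.606 0.447 2.596
endloop
endfacet
facet normal 0.460 -0.749 0.477
outer loop
vertex 0.215 -0.168 1.721
vertex -1.202 -0.212 3.016
vertex -0.694 -1.387 0.684
endloop
endfacet
facet normal 0.494 0.662 0.563
outer loop
vertex 0.215 -0.168 1.721
vertex -0.189 0.491 1.301
vertex -1.202 -0.212 3.016
endloop
endfacet
facet normal -0.460 0.749 -0.477
outer loop
vertex -1.606 0.447 2.596
vertex -0.189 0.491 1.301
vertex -2.515 -0.772 1.559
endloop
endfacet
facet normal -0.494 -0.662 -0.563
outer loop
vertex -1.098 -0.728 0.264
vertex -0.694 -1.387 0.684
vertex -2.515 -0.772 1.559
endloop
endfacet
facet normal -0.460 0.749 -0.477
outer loop
vertex -2.515 -0.772 1.559
vertex -0.189 0.491 1.301
vertex -1.098 -0.728 0.264
endloop
endfacet
facet normal 0.738 0.023 -0.674
outer loop
vertex -1.098 -0.728 0.264
vertex 0.215 -0.168 1.721
vertex -0.694 -1.387 0.684
endloop
endfacet
facet normal 0.738 0.023 -0.674
outer loop
vertex -0.189 0.491 1.301
vertex 0.215 -0.168 1.721
vertex -1.098 -0.728 0.264
endloop
endfacet
facet normal -0.298 0.827 -0.476
outer loop
vertex -0.298 -2.432 -0.165
vertex -0.602 -2.226 0.384
vertex 0.028 -2.062 0.274
endloop
endfacet
facet normal 0.869 -0.291 -0.400
outer loop
vertex -0.298 -2.432 -0.165
vertex 0.028 -2.062 0.274
vertex -0.078 -3.674 1.216
endloop
endfacet
facet normal -0.298 0.827 -0.476
outer loop
vertex 0.028 -2.062 0.274
vertex -0.602 -2.226 0.384
vertex -0.276 -1.856 0.822
endloop
endfacet
facet normal 0.887 0.188 0.421
outer loop
vertex 0.028 -2.062 0.274
vertex -0.276 -1.856 0.822
vertex -0.078 -3.674 1.216
endloop
endfacet
facet normal -0.300 0.827 -0.476
outer loop
vertex -0.276 -1.856 0.822
vertex -0.602 -2.226 0.384
vertex -0.905 -2.02 0.933
endloop
endfacet
facet normal 0.113 0.222 0.968
outer loop
vertex -0.276 -1.856 0.822
vertex -0.905 -2.02 0.933
vertex -0.078 -3.674 1.216
endloop
endfacet
facet normal -0.299 0.827 -0.475
outer loop
vertex -0.905 -2.02 0.933
vertex -0.602 -2.226 0.384
vertex -1.231 -2.39 0.494
endloop
endfacet
facet normal -0.683 -0.223 0.695
outer loop
vertex -0.905 -2.02 0.933
vertex -1.231 -2.39 0.494
vertex -0.078 -3.674 1.216
endloop
endfacet
facet normal -0.299 0.827 -0.476
outer loop
vertex -1.231 -2.39 0.494
vertex -0.602 -2.226 0.384
vertex -0.928 -2.596 -0.054
endloop
endfacet
facet normal -0.702 -0.701 -0.125
outer loop
vertex -1.231 -2.39 0.494
vertex -0.928 -2.596 -0.054
vertex -0.078 -3.674 1.216
endloop
endfacet
facet normal -0.299 0.827 -0.476
outer loop
vertex -0.928 -2.596 -0.054
vertex -0.602 -2.226 0.384
vertex -0.298 -2.432 -0.165
endloop
endfacet
facet normal 0.073 -0.736 -0.673
outer loop
vertex -0.928 -2.596 -0.054
vertex -0.298 -2.432 -0.165
vertex -0.078 -3.674 1.216
endloop
endfacet

endsolid
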